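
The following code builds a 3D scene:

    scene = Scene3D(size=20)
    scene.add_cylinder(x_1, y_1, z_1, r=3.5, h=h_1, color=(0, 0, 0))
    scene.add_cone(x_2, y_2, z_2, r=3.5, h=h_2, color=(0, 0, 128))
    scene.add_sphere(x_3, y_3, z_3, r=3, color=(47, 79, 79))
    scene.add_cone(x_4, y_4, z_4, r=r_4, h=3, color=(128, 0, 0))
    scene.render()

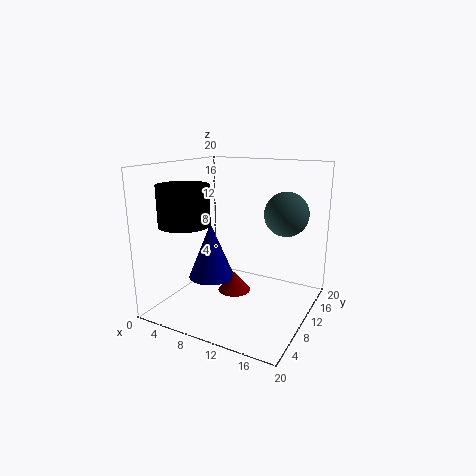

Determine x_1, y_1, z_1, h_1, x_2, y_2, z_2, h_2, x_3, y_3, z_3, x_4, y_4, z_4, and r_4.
x_1 = 4
y_1 = 6
z_1 = 12
h_1 = 5.5
x_2 = 4.5
y_2 = 11.5
z_2 = 2.5
h_2 = 8.5
x_3 = 16
y_3 = 12.5
z_3 = 13.5
x_4 = 8
y_4 = 12.5
z_4 = 0.5
r_4 = 2.5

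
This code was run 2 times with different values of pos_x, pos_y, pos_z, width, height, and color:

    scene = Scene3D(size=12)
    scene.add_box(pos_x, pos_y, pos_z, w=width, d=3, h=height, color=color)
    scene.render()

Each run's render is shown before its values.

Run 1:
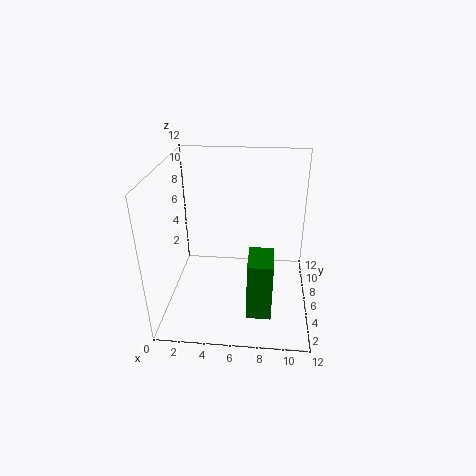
pos_x = 7, pos_y = 2.5, pos_z = 0.5, width = 2, height = 5, color = 'green'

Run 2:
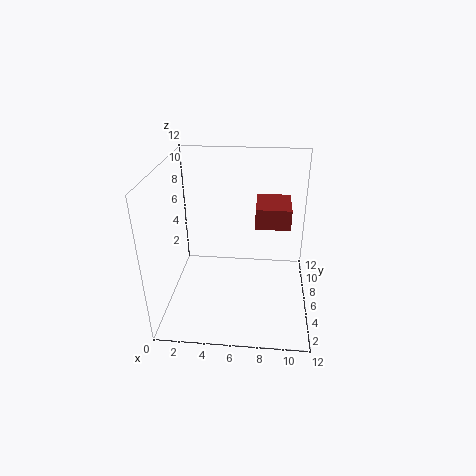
pos_x = 7.5, pos_y = 3, pos_z = 8.5, width = 2.5, height = 1.5, color = 'brown'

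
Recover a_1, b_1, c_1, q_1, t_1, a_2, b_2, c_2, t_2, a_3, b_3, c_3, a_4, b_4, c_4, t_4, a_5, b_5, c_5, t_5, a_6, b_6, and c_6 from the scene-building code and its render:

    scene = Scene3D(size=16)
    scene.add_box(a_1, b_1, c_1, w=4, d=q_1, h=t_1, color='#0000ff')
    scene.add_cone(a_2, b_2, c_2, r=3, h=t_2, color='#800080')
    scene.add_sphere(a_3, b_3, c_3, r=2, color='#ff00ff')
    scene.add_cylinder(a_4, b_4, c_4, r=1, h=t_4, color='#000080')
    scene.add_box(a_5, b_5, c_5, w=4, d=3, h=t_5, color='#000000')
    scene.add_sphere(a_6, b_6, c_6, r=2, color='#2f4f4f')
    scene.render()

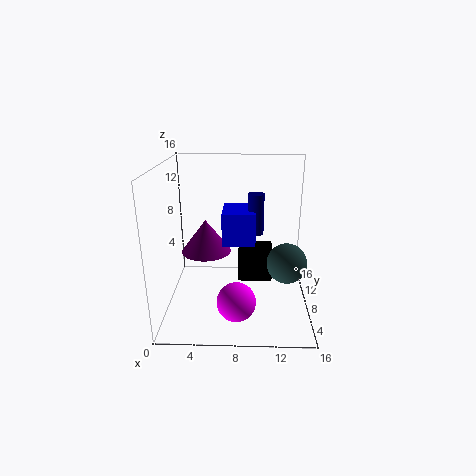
a_1 = 6
b_1 = 10
c_1 = 6
q_1 = 5
t_1 = 4
a_2 = 4
b_2 = 11
c_2 = 5
t_2 = 4
a_3 = 8
b_3 = 3
c_3 = 3
a_4 = 10
b_4 = 12
c_4 = 7
t_4 = 5
a_5 = 8
b_5 = 9
c_5 = 2
t_5 = 4
a_6 = 13
b_6 = 4
c_6 = 7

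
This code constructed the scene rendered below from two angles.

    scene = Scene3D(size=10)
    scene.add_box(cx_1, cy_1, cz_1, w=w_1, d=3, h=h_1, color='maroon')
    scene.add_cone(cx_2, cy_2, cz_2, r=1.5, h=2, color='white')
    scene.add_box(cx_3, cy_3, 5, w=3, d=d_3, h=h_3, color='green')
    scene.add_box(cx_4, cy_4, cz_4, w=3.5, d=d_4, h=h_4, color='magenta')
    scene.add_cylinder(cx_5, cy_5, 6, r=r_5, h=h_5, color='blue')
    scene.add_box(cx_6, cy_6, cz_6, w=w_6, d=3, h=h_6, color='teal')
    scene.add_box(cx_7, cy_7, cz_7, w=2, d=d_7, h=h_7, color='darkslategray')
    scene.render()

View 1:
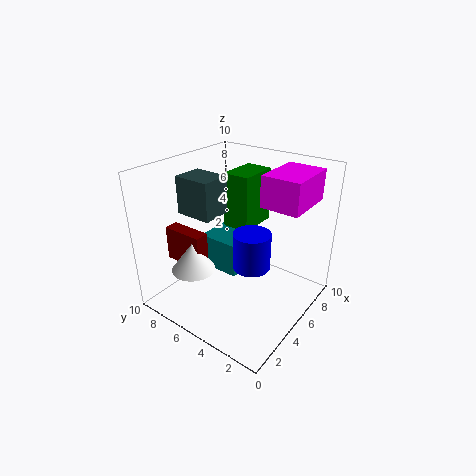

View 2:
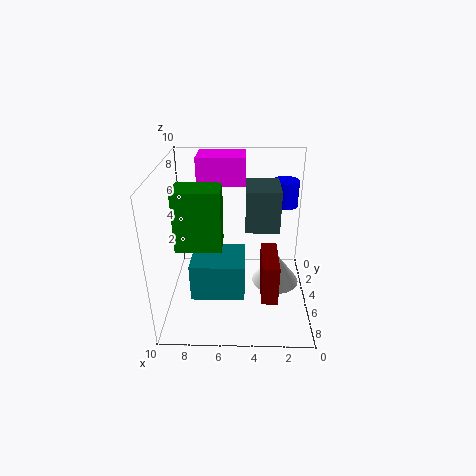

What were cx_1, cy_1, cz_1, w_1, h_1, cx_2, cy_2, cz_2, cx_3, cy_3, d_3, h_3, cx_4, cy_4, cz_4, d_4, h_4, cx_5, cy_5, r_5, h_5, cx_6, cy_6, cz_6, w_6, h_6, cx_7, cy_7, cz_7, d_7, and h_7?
cx_1 = 2.5
cy_1 = 6.5
cz_1 = 3
w_1 = 1
h_1 = 2.5
cx_2 = 2.5
cy_2 = 7
cz_2 = 3
cx_3 = 6
cy_3 = 5
d_3 = 2
h_3 = 4
cx_4 = 4.5
cy_4 = 0.5
cz_4 = 8
d_4 = 2.5
h_4 = 2
cx_5 = 1.5
cy_5 = 1.5
r_5 = 1
h_5 = 2
cx_6 = 4.5
cy_6 = 5
cz_6 = 2
w_6 = 3.5
h_6 = 2.5
cx_7 = 2.5
cy_7 = 5.5
cz_7 = 7
d_7 = 2.5
h_7 = 2.5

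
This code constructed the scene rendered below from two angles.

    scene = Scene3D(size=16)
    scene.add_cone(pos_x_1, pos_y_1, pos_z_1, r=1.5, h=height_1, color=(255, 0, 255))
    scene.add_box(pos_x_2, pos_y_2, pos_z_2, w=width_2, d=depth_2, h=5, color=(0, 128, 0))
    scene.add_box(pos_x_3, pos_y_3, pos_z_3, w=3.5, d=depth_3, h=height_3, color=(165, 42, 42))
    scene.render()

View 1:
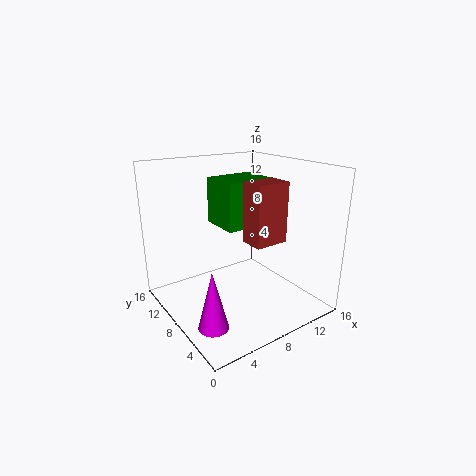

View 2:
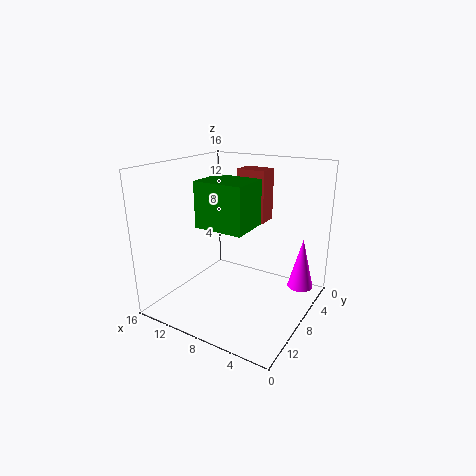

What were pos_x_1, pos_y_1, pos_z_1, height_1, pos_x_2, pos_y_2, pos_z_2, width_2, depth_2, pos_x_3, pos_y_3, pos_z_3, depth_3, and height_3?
pos_x_1 = 2, pos_y_1 = 3.5, pos_z_1 = 1.5, height_1 = 6, pos_x_2 = 6, pos_y_2 = 6.5, pos_z_2 = 9.5, width_2 = 5.5, depth_2 = 4.5, pos_x_3 = 6.5, pos_y_3 = 2.5, pos_z_3 = 9, depth_3 = 2.5, height_3 = 6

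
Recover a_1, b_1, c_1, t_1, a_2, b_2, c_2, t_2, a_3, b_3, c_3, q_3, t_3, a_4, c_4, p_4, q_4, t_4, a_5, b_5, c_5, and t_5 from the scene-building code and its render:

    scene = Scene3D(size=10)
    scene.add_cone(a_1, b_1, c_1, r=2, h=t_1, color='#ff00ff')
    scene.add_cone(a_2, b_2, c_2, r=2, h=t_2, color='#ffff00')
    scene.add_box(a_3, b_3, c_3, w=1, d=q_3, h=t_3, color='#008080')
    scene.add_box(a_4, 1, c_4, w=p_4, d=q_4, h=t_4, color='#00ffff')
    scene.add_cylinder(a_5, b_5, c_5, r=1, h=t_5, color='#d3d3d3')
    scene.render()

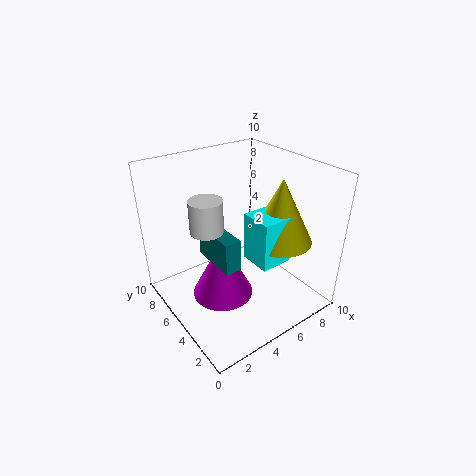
a_1 = 3
b_1 = 4
c_1 = 2
t_1 = 4
a_2 = 6
b_2 = 2
c_2 = 6
t_2 = 4
a_3 = 2
b_3 = 2
c_3 = 5
q_3 = 3
t_3 = 2
a_4 = 4
c_4 = 5
p_4 = 2
q_4 = 2
t_4 = 3
a_5 = 2
b_5 = 4
c_5 = 7
t_5 = 2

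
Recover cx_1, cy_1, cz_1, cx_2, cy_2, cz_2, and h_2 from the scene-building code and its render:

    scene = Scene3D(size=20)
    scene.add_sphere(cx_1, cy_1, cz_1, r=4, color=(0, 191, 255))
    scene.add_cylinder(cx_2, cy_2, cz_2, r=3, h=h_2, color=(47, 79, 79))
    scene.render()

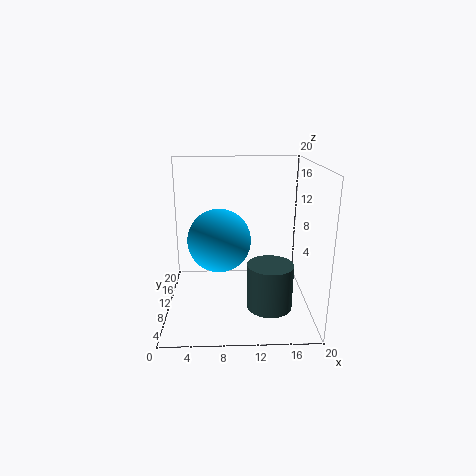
cx_1 = 7.5; cy_1 = 6.5; cz_1 = 11; cx_2 = 14; cy_2 = 5.5; cz_2 = 2; h_2 = 6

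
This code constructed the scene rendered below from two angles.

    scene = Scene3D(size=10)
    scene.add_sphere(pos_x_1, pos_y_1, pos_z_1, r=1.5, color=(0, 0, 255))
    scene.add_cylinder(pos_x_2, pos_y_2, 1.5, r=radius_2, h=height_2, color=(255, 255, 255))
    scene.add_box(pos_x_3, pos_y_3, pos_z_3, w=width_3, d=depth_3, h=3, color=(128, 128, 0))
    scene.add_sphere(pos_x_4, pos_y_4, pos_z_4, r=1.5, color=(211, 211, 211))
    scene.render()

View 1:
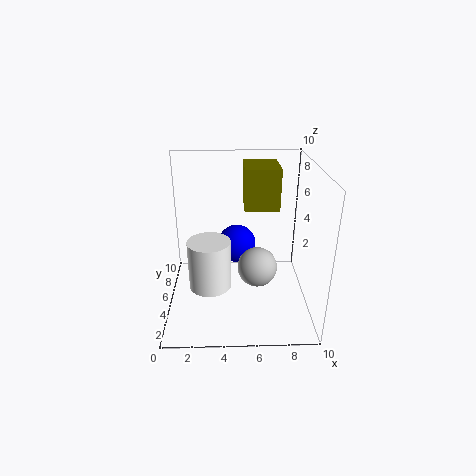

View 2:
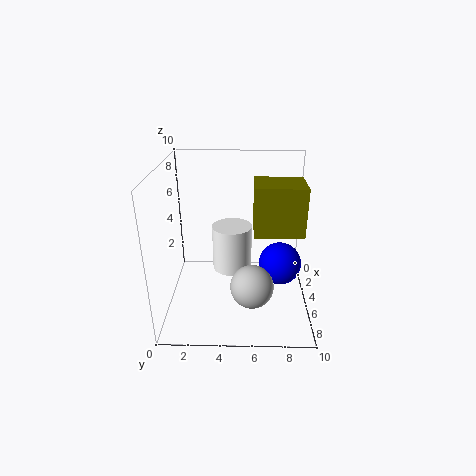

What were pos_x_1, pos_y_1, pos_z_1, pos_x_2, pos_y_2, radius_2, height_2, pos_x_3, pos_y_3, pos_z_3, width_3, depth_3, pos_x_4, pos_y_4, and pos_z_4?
pos_x_1 = 5, pos_y_1 = 8, pos_z_1 = 3, pos_x_2 = 3, pos_y_2 = 4.5, radius_2 = 1.5, height_2 = 3.5, pos_x_3 = 5.5, pos_y_3 = 6, pos_z_3 = 6.5, width_3 = 2.5, depth_3 = 3, pos_x_4 = 6.5, pos_y_4 = 6, pos_z_4 = 2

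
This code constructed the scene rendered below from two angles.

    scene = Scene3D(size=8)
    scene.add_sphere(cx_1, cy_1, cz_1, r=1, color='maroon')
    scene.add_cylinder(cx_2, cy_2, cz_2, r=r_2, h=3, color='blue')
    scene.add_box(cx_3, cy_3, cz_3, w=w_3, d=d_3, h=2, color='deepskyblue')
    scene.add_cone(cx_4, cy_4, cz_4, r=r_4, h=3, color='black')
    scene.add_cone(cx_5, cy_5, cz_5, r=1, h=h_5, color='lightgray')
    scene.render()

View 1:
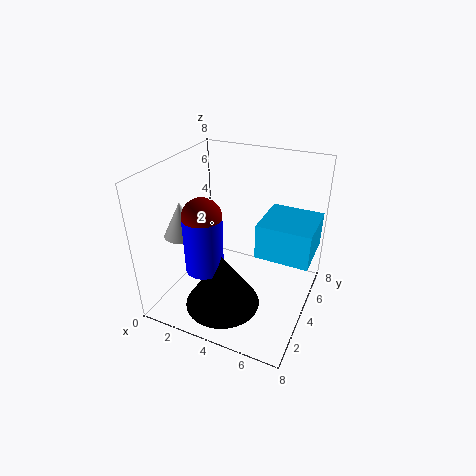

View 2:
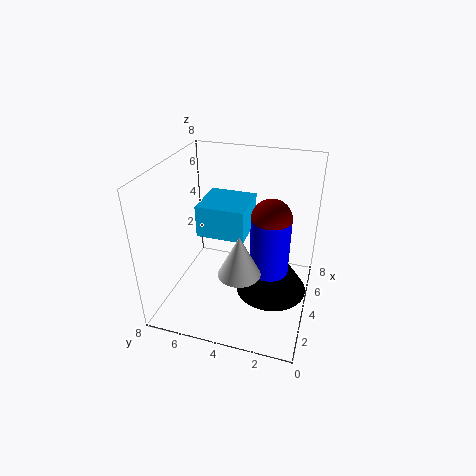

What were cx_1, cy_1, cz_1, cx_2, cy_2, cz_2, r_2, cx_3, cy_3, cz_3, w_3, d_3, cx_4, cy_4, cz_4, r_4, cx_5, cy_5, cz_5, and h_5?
cx_1 = 3, cy_1 = 2, cz_1 = 6, cx_2 = 3, cy_2 = 2, cz_2 = 3, r_2 = 1, cx_3 = 5, cy_3 = 4, cz_3 = 3, w_3 = 3, d_3 = 3, cx_4 = 4, cy_4 = 2, cz_4 = 1, r_4 = 2, cx_5 = 1, cy_5 = 3, cz_5 = 4, h_5 = 2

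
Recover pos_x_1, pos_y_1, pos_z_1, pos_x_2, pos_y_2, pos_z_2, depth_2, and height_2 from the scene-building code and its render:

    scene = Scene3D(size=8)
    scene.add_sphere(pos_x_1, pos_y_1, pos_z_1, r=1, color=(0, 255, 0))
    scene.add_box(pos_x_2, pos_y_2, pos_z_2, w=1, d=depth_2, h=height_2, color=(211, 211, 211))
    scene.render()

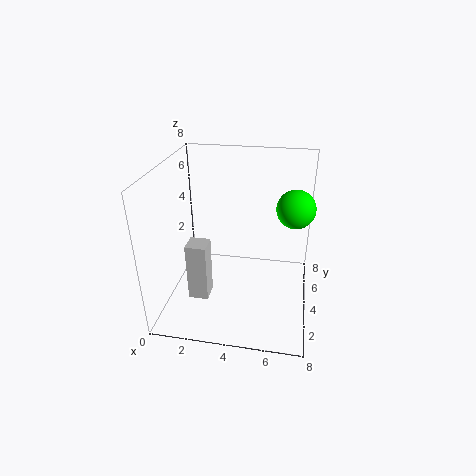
pos_x_1 = 7; pos_y_1 = 4; pos_z_1 = 6; pos_x_2 = 2; pos_y_2 = 1; pos_z_2 = 2; depth_2 = 1; height_2 = 3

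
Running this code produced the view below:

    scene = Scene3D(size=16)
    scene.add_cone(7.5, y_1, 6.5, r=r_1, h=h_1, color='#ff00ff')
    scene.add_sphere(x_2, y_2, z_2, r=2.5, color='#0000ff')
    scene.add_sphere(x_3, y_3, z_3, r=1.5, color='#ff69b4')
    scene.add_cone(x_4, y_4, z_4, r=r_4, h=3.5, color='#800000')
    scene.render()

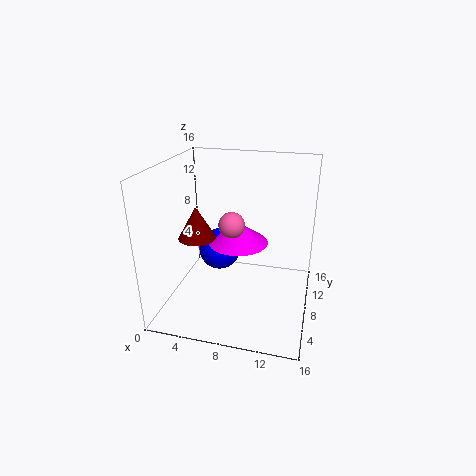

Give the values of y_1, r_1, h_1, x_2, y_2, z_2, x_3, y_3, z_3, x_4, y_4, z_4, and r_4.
y_1 = 10; r_1 = 3.5; h_1 = 2.5; x_2 = 5; y_2 = 10.5; z_2 = 5; x_3 = 7; y_3 = 9; z_3 = 9; x_4 = 4; y_4 = 6; z_4 = 8.5; r_4 = 2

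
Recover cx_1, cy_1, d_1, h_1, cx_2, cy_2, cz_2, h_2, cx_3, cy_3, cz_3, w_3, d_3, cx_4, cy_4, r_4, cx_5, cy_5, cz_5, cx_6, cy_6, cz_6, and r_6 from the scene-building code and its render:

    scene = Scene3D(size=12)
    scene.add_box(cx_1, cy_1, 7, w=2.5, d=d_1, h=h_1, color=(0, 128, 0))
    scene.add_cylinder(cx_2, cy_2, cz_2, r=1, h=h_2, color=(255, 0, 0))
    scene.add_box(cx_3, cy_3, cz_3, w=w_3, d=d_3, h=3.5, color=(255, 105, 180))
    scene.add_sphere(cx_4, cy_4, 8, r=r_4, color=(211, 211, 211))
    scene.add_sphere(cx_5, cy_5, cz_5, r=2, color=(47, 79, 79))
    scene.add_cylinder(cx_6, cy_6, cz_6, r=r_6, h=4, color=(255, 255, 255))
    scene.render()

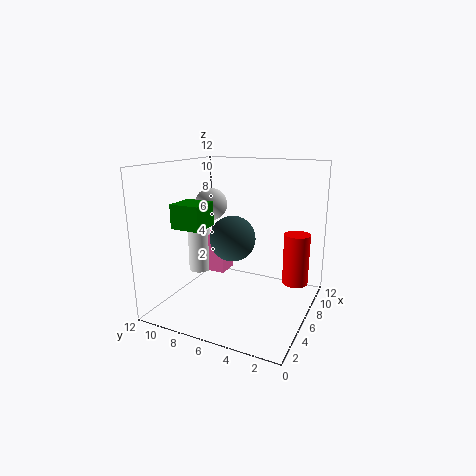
cx_1 = 3, cy_1 = 8, d_1 = 2.5, h_1 = 2, cx_2 = 6, cy_2 = 1, cz_2 = 3, h_2 = 4, cx_3 = 7, cy_3 = 8, cz_3 = 2, w_3 = 2, d_3 = 2, cx_4 = 8.5, cy_4 = 10, r_4 = 1.5, cx_5 = 7, cy_5 = 7, cz_5 = 5.5, cx_6 = 7, cy_6 = 10.5, cz_6 = 2, r_6 = 1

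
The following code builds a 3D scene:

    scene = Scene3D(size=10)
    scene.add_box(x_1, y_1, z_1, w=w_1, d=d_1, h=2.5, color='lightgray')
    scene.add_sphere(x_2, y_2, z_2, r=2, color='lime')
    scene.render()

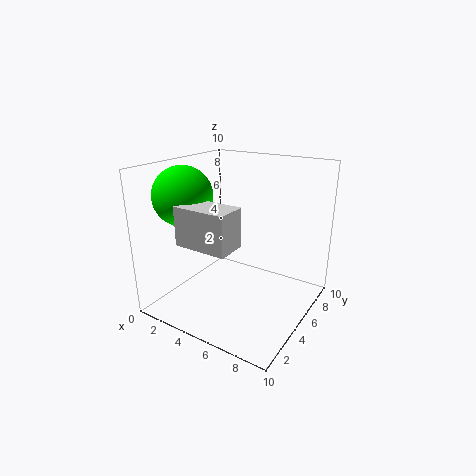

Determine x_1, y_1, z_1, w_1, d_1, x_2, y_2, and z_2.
x_1 = 3, y_1 = 1, z_1 = 5.5, w_1 = 3.5, d_1 = 2, x_2 = 2, y_2 = 3, z_2 = 8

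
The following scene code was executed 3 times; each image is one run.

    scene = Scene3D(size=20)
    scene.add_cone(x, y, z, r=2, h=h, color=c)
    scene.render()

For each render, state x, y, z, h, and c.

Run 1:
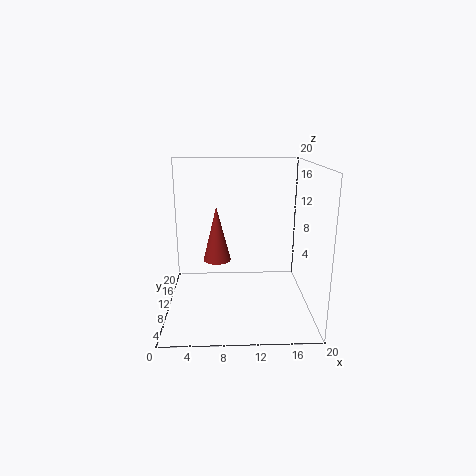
x = 7; y = 12; z = 6; h = 8; c = 'brown'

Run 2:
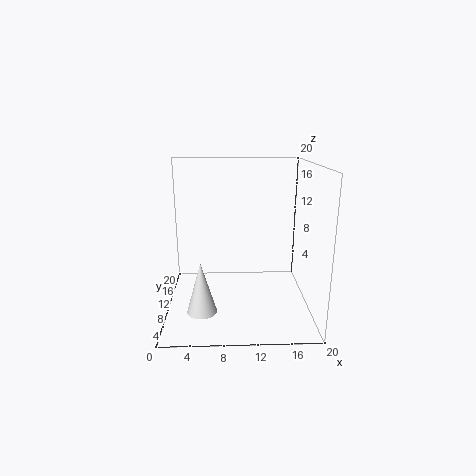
x = 5; y = 6; z = 1; h = 7; c = 'white'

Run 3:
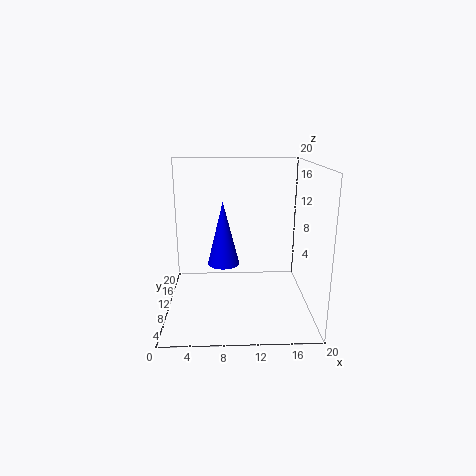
x = 8; y = 6; z = 8; h = 8; c = 'blue'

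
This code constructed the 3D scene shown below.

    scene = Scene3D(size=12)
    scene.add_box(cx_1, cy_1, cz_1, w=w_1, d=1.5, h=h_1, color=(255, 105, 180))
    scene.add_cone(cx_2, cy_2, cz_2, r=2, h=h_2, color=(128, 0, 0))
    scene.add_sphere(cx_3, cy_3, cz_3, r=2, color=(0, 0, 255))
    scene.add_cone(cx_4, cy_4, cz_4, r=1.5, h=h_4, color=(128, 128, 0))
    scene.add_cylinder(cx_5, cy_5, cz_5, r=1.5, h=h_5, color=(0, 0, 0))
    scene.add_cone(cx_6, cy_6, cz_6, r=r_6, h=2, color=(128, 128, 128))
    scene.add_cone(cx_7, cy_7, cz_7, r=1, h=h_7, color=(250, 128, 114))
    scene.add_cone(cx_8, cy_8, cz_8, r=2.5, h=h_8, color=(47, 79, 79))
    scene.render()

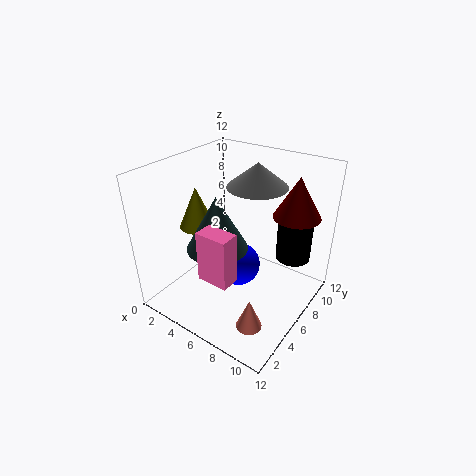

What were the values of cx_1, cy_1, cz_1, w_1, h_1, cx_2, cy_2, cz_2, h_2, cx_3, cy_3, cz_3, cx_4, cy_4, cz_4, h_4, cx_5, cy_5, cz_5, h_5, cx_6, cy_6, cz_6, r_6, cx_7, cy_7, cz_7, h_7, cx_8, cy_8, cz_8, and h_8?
cx_1 = 5.5
cy_1 = 1.5
cz_1 = 4.5
w_1 = 2.5
h_1 = 4
cx_2 = 9.5
cy_2 = 9.5
cz_2 = 7.5
h_2 = 3.5
cx_3 = 5
cy_3 = 7.5
cz_3 = 2
cx_4 = 2.5
cy_4 = 5
cz_4 = 6.5
h_4 = 3.5
cx_5 = 9.5
cy_5 = 9.5
cz_5 = 3.5
h_5 = 4.5
cx_6 = 6.5
cy_6 = 8
cz_6 = 10
r_6 = 2.5
cx_7 = 9.5
cy_7 = 2.5
cz_7 = 1
h_7 = 2.5
cx_8 = 5
cy_8 = 4.5
cz_8 = 5.5
h_8 = 4.5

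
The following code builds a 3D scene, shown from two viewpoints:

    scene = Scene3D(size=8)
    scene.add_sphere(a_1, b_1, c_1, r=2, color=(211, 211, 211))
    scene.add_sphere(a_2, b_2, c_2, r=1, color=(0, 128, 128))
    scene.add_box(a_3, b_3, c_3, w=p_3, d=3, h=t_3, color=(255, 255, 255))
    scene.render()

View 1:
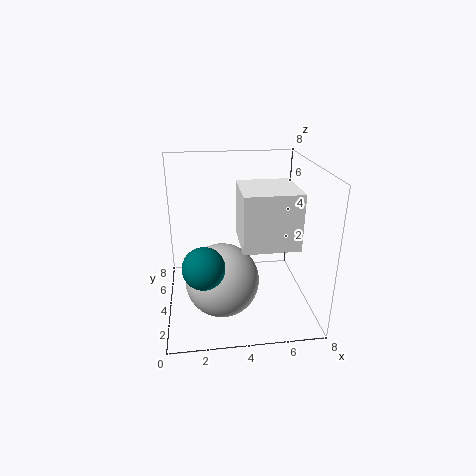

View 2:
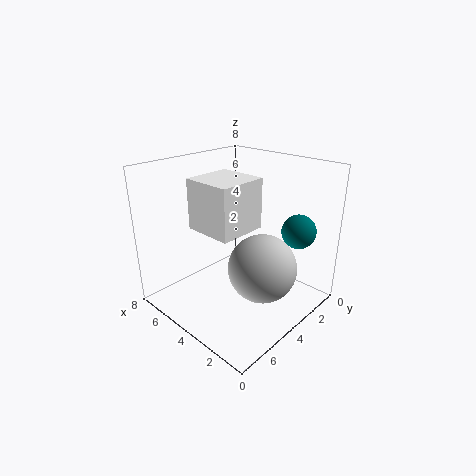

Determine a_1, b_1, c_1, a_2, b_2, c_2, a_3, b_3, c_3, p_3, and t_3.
a_1 = 3; b_1 = 3; c_1 = 2; a_2 = 2; b_2 = 1; c_2 = 4; a_3 = 4; b_3 = 2; c_3 = 4; p_3 = 3; t_3 = 3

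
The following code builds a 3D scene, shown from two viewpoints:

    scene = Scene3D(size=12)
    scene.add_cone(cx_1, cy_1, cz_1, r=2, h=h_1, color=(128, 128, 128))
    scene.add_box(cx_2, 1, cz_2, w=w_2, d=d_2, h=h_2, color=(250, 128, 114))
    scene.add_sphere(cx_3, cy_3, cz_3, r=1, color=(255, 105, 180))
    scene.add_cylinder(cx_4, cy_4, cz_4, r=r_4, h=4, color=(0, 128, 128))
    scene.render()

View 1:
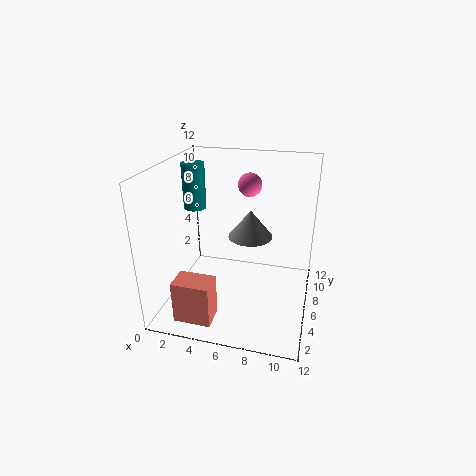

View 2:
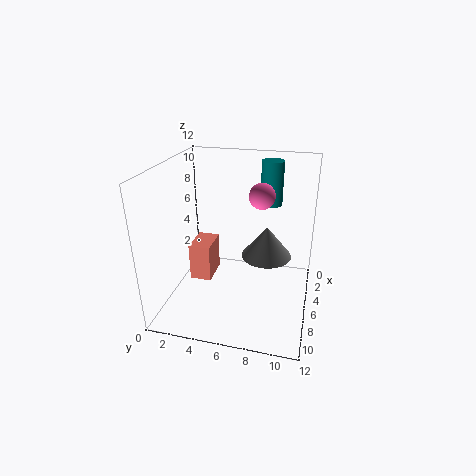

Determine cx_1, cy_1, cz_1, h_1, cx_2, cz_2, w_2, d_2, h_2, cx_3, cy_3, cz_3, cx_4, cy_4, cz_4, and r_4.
cx_1 = 6.5; cy_1 = 8.5; cz_1 = 5; h_1 = 2.5; cx_2 = 2; cz_2 = 0.5; w_2 = 3; d_2 = 2; h_2 = 3.5; cx_3 = 6.5; cy_3 = 8; cz_3 = 10; cx_4 = 1.5; cy_4 = 8; cz_4 = 7.5; r_4 = 1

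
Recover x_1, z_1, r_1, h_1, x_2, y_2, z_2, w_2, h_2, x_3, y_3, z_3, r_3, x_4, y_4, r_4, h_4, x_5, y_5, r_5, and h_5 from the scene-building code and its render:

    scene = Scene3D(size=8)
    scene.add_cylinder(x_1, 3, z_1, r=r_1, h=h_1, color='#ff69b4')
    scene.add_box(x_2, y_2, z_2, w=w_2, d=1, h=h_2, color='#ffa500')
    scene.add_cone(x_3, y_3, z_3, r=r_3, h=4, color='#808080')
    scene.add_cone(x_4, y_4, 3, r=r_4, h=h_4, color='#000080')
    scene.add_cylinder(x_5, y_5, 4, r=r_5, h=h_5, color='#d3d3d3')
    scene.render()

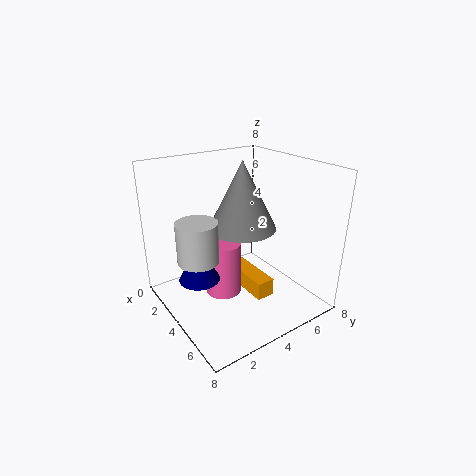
x_1 = 4; z_1 = 1; r_1 = 1; h_1 = 3; x_2 = 3; y_2 = 4; z_2 = 1; w_2 = 3; h_2 = 1; x_3 = 3; y_3 = 5; z_3 = 4; r_3 = 2; x_4 = 5; y_4 = 1; r_4 = 1; h_4 = 2; x_5 = 5; y_5 = 1; r_5 = 1; h_5 = 2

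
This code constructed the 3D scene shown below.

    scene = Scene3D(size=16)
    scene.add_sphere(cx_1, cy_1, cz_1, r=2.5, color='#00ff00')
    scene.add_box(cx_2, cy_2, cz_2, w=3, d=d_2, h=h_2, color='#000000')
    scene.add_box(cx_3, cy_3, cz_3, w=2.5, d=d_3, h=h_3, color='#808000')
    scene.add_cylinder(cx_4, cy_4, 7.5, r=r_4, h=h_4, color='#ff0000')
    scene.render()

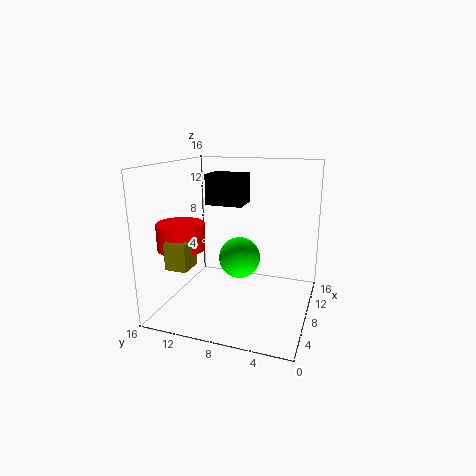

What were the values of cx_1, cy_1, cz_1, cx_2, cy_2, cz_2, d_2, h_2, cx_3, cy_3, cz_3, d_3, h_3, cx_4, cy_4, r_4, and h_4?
cx_1 = 10.75; cy_1 = 8.75; cz_1 = 4.5; cx_2 = 6.75; cy_2 = 7.25; cz_2 = 11.75; d_2 = 4; h_2 = 3.25; cx_3 = 1.25; cy_3 = 11; cz_3 = 6.25; d_3 = 2.25; h_3 = 2.75; cx_4 = 4.25; cy_4 = 13; r_4 = 2.5; h_4 = 2.75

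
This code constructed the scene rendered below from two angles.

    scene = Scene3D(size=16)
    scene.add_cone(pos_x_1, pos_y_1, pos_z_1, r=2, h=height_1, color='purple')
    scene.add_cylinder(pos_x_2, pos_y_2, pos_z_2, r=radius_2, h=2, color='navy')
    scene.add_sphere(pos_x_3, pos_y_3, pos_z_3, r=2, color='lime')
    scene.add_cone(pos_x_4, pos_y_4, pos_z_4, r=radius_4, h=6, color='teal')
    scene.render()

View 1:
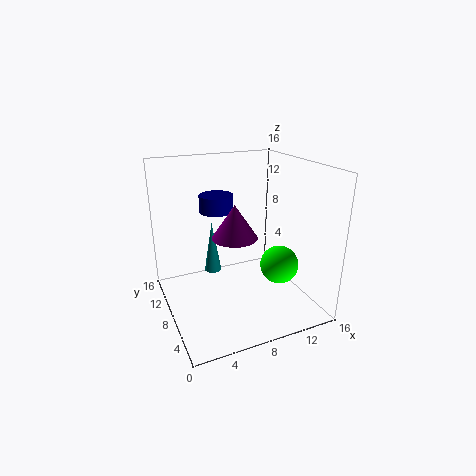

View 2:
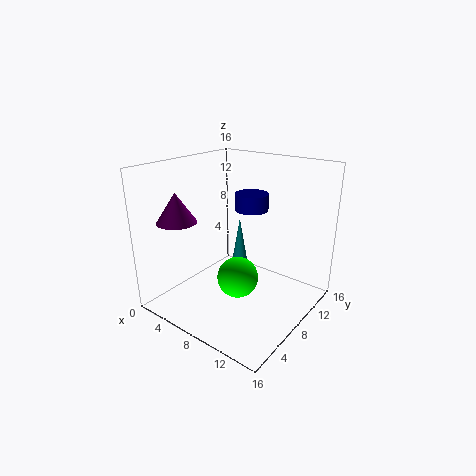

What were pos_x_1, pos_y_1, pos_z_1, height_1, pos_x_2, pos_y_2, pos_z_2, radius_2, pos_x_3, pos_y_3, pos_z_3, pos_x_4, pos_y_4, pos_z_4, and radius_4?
pos_x_1 = 5, pos_y_1 = 2, pos_z_1 = 11, height_1 = 3, pos_x_2 = 7, pos_y_2 = 12, pos_z_2 = 10, radius_2 = 2, pos_x_3 = 11, pos_y_3 = 4, pos_z_3 = 6, pos_x_4 = 6, pos_y_4 = 11, pos_z_4 = 3, radius_4 = 1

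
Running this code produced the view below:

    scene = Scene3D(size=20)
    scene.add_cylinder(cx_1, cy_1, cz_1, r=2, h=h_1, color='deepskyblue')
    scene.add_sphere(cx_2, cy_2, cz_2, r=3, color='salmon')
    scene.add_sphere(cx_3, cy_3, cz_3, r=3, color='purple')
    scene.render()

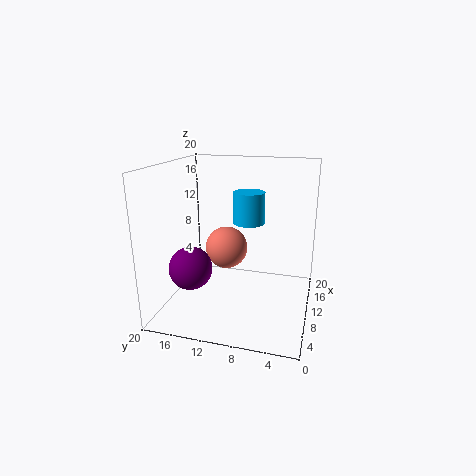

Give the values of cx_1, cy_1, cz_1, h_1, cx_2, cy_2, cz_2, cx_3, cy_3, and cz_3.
cx_1 = 8; cy_1 = 8; cz_1 = 13; h_1 = 4; cx_2 = 11; cy_2 = 12; cz_2 = 8; cx_3 = 7; cy_3 = 16; cz_3 = 6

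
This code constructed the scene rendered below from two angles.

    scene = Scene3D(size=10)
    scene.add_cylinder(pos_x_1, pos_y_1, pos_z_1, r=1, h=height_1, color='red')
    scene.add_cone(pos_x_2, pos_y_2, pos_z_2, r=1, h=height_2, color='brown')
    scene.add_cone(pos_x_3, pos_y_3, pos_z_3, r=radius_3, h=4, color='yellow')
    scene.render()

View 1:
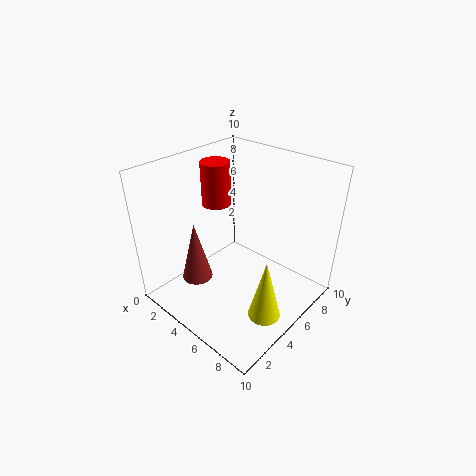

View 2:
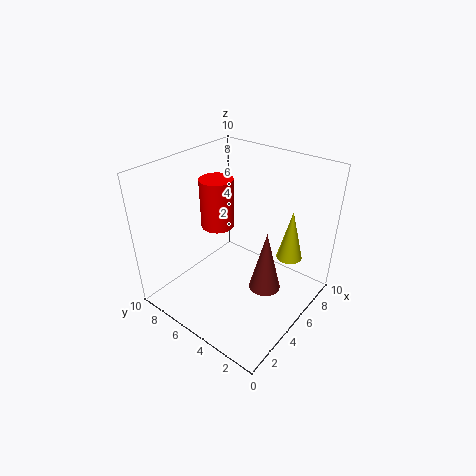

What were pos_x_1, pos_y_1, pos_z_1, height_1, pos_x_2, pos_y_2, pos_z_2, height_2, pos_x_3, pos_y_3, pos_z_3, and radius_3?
pos_x_1 = 3, pos_y_1 = 5, pos_z_1 = 7, height_1 = 3, pos_x_2 = 4, pos_y_2 = 2, pos_z_2 = 3, height_2 = 4, pos_x_3 = 9, pos_y_3 = 3, pos_z_3 = 2, radius_3 = 1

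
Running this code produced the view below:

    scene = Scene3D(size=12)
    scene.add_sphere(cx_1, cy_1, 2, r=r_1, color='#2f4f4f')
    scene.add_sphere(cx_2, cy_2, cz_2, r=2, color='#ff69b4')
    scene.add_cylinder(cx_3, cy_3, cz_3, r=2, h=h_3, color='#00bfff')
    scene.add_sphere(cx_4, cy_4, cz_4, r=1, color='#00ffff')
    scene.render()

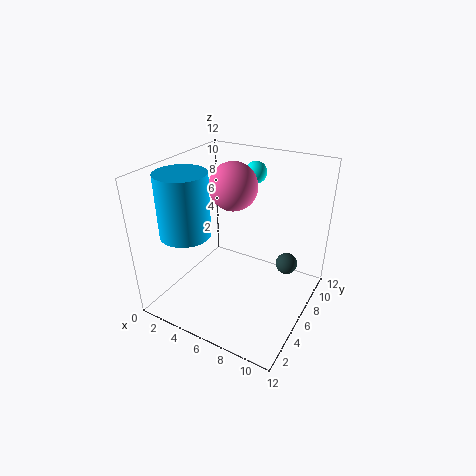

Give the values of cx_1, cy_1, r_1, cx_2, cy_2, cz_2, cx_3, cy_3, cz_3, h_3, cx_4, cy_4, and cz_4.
cx_1 = 9; cy_1 = 10; r_1 = 1; cx_2 = 5; cy_2 = 7; cz_2 = 10; cx_3 = 3; cy_3 = 3; cz_3 = 7; h_3 = 5; cx_4 = 5; cy_4 = 11; cz_4 = 10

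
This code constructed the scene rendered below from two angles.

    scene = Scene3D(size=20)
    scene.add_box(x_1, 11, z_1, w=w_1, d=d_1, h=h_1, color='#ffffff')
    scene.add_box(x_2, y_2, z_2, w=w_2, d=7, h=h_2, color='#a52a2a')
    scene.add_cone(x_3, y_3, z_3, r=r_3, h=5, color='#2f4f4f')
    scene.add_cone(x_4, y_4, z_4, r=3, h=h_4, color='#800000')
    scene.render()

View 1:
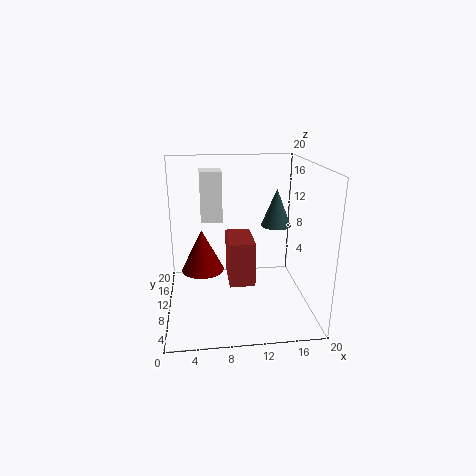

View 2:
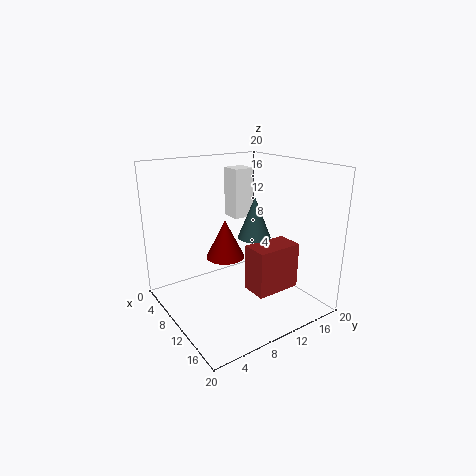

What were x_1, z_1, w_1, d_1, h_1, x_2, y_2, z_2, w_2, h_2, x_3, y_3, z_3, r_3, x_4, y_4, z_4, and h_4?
x_1 = 5, z_1 = 12, w_1 = 3, d_1 = 3, h_1 = 7, x_2 = 9, y_2 = 12, z_2 = 1, w_2 = 4, h_2 = 7, x_3 = 15, y_3 = 9, z_3 = 12, r_3 = 2, x_4 = 5, y_4 = 11, z_4 = 5, h_4 = 6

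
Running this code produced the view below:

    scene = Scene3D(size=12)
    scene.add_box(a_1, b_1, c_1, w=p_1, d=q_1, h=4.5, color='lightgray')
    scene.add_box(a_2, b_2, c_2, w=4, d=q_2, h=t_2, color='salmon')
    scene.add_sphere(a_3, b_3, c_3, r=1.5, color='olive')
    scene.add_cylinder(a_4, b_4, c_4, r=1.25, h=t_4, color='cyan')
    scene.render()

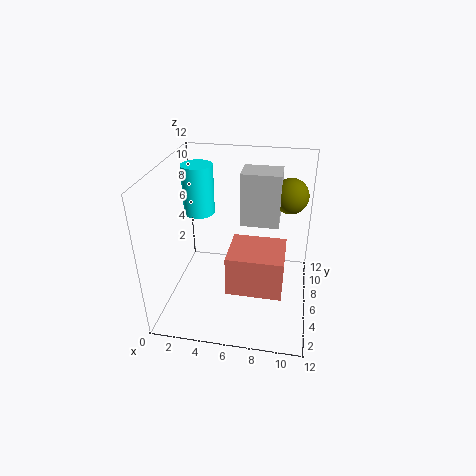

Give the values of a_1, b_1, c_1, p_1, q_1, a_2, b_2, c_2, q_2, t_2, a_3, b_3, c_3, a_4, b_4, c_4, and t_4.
a_1 = 6
b_1 = 6.75
c_1 = 6.75
p_1 = 3.25
q_1 = 2.5
a_2 = 6
b_2 = 1
c_2 = 4.25
q_2 = 3.5
t_2 = 3
a_3 = 10
b_3 = 8.5
c_3 = 9
a_4 = 2.75
b_4 = 6.25
c_4 = 8
t_4 = 4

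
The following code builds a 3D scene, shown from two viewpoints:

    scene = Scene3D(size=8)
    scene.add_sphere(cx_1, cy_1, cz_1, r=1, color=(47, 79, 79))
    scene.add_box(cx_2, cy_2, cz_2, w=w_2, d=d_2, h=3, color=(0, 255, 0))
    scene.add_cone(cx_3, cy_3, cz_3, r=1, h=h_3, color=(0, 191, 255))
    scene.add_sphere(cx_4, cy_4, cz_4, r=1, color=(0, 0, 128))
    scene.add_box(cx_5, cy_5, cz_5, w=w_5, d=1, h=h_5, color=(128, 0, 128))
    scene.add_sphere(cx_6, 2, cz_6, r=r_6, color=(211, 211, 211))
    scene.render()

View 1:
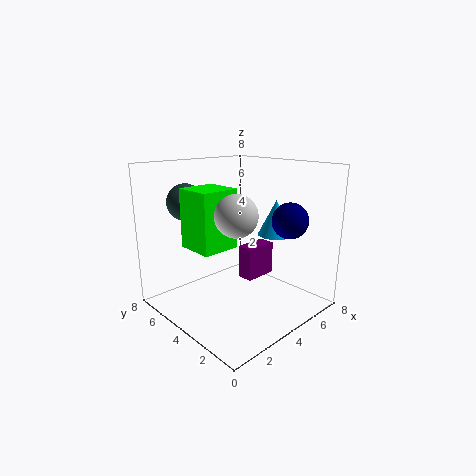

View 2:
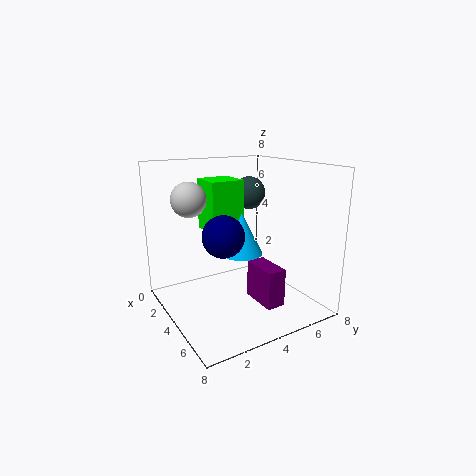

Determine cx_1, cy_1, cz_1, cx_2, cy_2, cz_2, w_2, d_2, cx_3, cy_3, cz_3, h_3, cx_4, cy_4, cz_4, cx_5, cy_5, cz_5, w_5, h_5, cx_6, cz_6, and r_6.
cx_1 = 2, cy_1 = 6, cz_1 = 6, cx_2 = 1, cy_2 = 3, cz_2 = 4, w_2 = 2, d_2 = 2, cx_3 = 6, cy_3 = 3, cz_3 = 4, h_3 = 2, cx_4 = 6, cy_4 = 2, cz_4 = 5, cx_5 = 5, cy_5 = 4, cz_5 = 1, w_5 = 2, h_5 = 2, cx_6 = 2, cz_6 = 6, r_6 = 1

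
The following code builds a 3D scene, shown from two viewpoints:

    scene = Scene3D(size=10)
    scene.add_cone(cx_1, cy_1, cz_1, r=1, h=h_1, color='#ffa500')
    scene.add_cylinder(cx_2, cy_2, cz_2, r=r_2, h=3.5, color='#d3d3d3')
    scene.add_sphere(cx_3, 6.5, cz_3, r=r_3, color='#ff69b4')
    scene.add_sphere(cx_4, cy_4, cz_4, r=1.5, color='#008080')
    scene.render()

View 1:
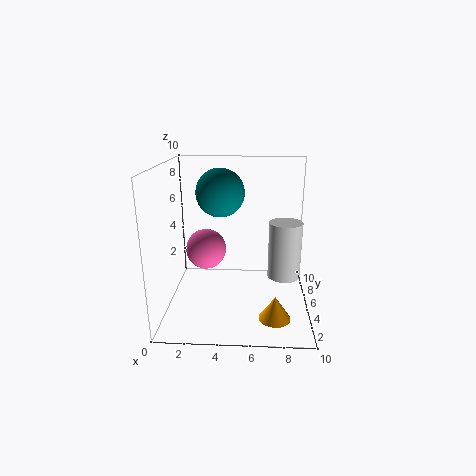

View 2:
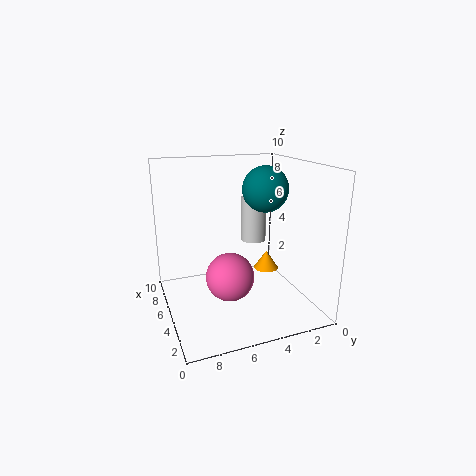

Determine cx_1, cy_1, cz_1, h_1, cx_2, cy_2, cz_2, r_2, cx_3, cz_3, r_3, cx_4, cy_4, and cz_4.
cx_1 = 7.5; cy_1 = 1.5; cz_1 = 1; h_1 = 1.5; cx_2 = 8; cy_2 = 2.5; cz_2 = 3.5; r_2 = 1; cx_3 = 2.5; cz_3 = 3.5; r_3 = 1.5; cx_4 = 4; cy_4 = 3.5; cz_4 = 8.5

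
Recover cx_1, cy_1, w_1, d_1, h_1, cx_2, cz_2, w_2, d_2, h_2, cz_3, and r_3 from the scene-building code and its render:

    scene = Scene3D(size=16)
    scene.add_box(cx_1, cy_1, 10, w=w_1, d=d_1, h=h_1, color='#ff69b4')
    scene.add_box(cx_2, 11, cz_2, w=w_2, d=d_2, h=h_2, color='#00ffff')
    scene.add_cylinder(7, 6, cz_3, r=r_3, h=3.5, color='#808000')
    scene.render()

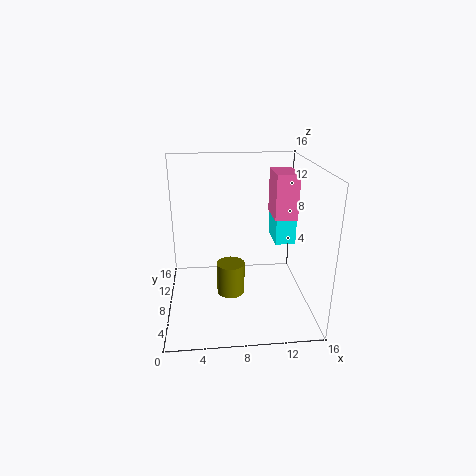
cx_1 = 12; cy_1 = 7.5; w_1 = 2.5; d_1 = 4; h_1 = 5; cx_2 = 13; cz_2 = 5.5; w_2 = 2.5; d_2 = 4.5; h_2 = 5.5; cz_3 = 2.5; r_3 = 1.5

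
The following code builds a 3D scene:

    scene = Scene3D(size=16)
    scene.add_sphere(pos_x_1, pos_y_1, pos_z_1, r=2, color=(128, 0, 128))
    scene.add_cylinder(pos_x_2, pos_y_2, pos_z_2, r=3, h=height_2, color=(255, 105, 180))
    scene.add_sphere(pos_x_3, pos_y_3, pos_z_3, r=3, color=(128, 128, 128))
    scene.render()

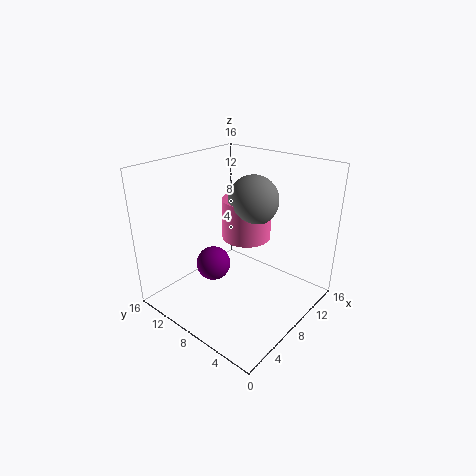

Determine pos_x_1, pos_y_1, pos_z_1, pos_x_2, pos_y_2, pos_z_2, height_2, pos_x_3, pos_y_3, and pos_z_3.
pos_x_1 = 7, pos_y_1 = 11, pos_z_1 = 4, pos_x_2 = 12, pos_y_2 = 10, pos_z_2 = 6, height_2 = 5, pos_x_3 = 12, pos_y_3 = 9, pos_z_3 = 11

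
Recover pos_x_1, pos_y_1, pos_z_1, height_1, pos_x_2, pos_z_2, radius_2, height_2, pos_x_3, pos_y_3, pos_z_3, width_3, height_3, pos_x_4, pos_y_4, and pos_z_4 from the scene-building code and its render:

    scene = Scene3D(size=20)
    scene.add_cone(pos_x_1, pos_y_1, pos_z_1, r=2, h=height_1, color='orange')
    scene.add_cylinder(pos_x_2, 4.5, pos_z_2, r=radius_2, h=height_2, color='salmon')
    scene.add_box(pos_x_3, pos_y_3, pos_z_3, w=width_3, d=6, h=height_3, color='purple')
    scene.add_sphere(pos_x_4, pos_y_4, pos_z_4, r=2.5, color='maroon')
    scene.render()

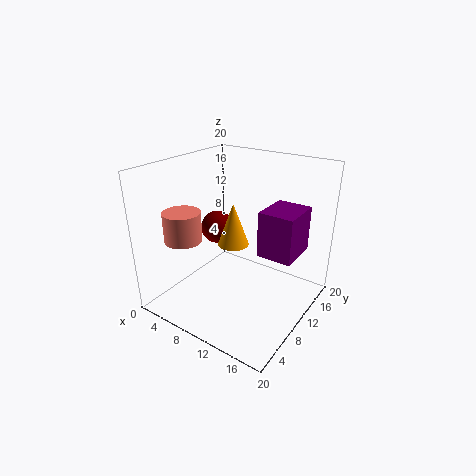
pos_x_1 = 11
pos_y_1 = 7.5
pos_z_1 = 10.5
height_1 = 5.5
pos_x_2 = 5
pos_z_2 = 10.5
radius_2 = 2.5
height_2 = 4
pos_x_3 = 12.5
pos_y_3 = 11
pos_z_3 = 7.5
width_3 = 5
height_3 = 6.5
pos_x_4 = 4
pos_y_4 = 13
pos_z_4 = 9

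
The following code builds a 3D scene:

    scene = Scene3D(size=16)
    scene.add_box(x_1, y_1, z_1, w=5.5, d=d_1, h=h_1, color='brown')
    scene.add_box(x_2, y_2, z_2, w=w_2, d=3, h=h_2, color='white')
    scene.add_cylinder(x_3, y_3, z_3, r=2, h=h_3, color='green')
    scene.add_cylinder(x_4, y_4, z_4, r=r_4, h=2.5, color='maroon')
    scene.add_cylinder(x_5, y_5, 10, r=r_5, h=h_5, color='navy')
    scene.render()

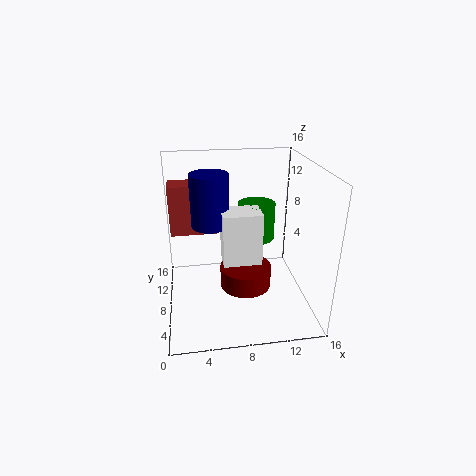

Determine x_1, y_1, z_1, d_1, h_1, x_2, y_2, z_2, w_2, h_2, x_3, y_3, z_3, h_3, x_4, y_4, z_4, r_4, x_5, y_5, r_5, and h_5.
x_1 = 0.5
y_1 = 11.5
z_1 = 7
d_1 = 3
h_1 = 6
x_2 = 6
y_2 = 4.5
z_2 = 6.5
w_2 = 4
h_2 = 5.5
x_3 = 10
y_3 = 8
z_3 = 8
h_3 = 4
x_4 = 9
y_4 = 8.5
z_4 = 1.5
r_4 = 3
x_5 = 5
y_5 = 7.5
r_5 = 2
h_5 = 5.5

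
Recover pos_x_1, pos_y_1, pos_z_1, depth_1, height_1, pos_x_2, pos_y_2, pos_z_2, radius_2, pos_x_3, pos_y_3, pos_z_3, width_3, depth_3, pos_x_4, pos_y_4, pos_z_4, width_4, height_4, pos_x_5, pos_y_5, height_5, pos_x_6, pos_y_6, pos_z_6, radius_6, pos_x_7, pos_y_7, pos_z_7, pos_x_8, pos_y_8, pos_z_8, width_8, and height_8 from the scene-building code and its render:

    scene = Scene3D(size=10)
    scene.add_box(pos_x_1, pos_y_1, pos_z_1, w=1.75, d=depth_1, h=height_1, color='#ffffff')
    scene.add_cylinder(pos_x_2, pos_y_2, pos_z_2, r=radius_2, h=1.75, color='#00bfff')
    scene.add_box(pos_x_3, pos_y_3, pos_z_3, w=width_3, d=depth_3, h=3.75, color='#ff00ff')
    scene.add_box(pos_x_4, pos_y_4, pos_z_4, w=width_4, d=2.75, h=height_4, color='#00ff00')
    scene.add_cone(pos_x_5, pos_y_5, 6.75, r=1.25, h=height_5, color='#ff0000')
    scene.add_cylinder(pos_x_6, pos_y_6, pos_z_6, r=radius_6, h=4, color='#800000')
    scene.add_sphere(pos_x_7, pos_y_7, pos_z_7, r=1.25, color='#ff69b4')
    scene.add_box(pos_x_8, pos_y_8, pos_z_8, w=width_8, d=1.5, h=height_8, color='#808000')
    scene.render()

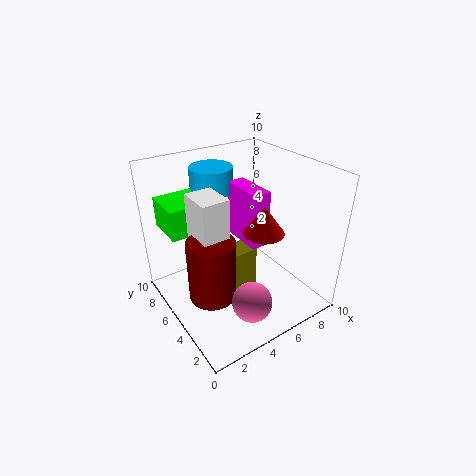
pos_x_1 = 1.5, pos_y_1 = 3.25, pos_z_1 = 5.25, depth_1 = 2.25, height_1 = 3.75, pos_x_2 = 4.5, pos_y_2 = 7.5, pos_z_2 = 7.75, radius_2 = 1.5, pos_x_3 = 5, pos_y_3 = 3.25, pos_z_3 = 5, width_3 = 1.25, depth_3 = 3, pos_x_4 = 0.5, pos_y_4 = 5.5, pos_z_4 = 6, width_4 = 3, height_4 = 2, pos_x_5 = 5, pos_y_5 = 2.25, height_5 = 1.75, pos_x_6 = 2, pos_y_6 = 3.5, pos_z_6 = 2.5, radius_6 = 1.5, pos_x_7 = 3.5, pos_y_7 = 1.25, pos_z_7 = 2.75, pos_x_8 = 3.25, pos_y_8 = 3.5, pos_z_8 = 1, width_8 = 2.25, height_8 = 3.75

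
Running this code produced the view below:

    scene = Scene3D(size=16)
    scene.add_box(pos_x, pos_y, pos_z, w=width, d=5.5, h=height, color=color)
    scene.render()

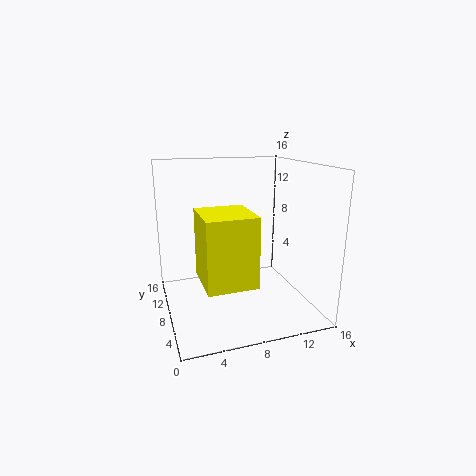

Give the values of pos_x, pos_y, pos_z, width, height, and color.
pos_x = 3, pos_y = 1.5, pos_z = 5, width = 5, height = 7, color = 'yellow'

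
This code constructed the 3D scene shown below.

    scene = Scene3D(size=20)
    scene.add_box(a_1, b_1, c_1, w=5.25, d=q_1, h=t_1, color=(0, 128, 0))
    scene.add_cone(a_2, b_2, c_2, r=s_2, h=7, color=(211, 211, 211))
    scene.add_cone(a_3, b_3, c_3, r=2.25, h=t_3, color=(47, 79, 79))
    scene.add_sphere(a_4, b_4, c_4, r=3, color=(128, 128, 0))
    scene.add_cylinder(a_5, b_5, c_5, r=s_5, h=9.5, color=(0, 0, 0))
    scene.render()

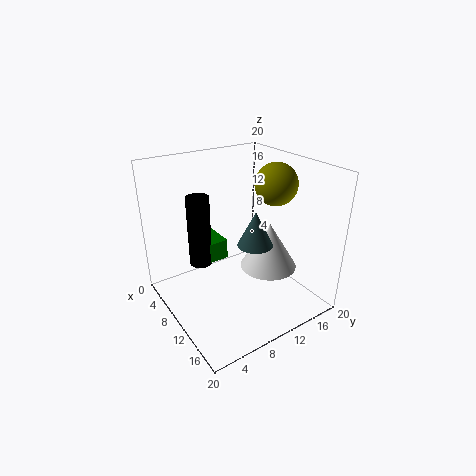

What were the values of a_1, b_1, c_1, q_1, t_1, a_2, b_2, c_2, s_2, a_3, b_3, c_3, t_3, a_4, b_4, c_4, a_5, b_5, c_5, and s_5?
a_1 = 4.75; b_1 = 5; c_1 = 7.5; q_1 = 3.25; t_1 = 2.75; a_2 = 10.25; b_2 = 15.5; c_2 = 3.75; s_2 = 4.25; a_3 = 14.25; b_3 = 9.75; c_3 = 11; t_3 = 4.5; a_4 = 10.5; b_4 = 16; c_4 = 16.75; a_5 = 8.75; b_5 = 4.75; c_5 = 7.25; s_5 = 1.5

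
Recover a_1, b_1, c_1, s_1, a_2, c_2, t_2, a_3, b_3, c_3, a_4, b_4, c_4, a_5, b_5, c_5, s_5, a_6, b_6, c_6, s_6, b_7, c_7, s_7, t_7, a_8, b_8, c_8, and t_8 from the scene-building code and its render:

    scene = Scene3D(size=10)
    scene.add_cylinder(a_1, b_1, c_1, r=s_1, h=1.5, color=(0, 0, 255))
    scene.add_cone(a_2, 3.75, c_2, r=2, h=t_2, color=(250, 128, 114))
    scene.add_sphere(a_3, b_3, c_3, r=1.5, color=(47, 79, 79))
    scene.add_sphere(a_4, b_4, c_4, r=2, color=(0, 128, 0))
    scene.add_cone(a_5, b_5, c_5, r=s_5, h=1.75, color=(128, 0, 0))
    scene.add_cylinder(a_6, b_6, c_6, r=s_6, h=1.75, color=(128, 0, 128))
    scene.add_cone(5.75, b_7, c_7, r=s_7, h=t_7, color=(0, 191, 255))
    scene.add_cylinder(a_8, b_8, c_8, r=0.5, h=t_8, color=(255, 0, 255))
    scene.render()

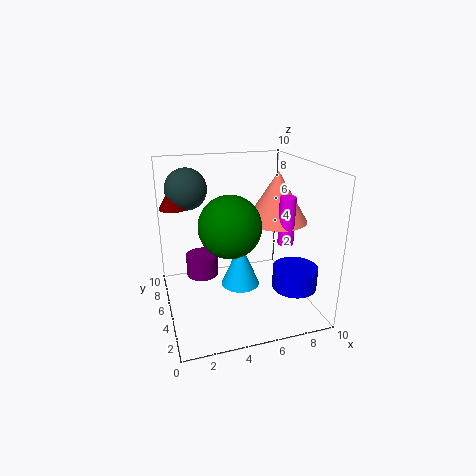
a_1 = 8.25
b_1 = 2.5
c_1 = 2
s_1 = 1.5
a_2 = 7.25
c_2 = 6.5
t_2 = 3.25
a_3 = 2
b_3 = 7.75
c_3 = 8
a_4 = 4
b_4 = 3.5
c_4 = 6.5
a_5 = 1
b_5 = 7.5
c_5 = 6.75
s_5 = 1
a_6 = 3
b_6 = 8.25
c_6 = 0.75
s_6 = 1.25
b_7 = 6.75
c_7 = 0.25
s_7 = 1.5
t_7 = 3.5
a_8 = 7.25
b_8 = 2.25
c_8 = 5.5
t_8 = 3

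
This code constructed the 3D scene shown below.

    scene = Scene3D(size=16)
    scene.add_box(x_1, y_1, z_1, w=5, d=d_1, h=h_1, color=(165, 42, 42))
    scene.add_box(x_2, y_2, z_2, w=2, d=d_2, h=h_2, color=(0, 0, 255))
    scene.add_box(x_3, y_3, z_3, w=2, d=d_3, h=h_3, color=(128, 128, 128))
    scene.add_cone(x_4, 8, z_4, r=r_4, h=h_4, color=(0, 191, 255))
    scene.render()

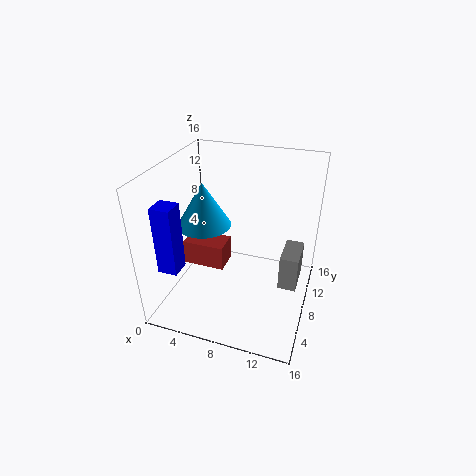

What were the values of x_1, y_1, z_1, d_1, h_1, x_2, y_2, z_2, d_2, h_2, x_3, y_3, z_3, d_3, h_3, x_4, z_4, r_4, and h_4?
x_1 = 1
y_1 = 8
z_1 = 3
d_1 = 3
h_1 = 3
x_2 = 2
y_2 = 1
z_2 = 7
d_2 = 2
h_2 = 7
x_3 = 13
y_3 = 7
z_3 = 3
d_3 = 4
h_3 = 4
x_4 = 4
z_4 = 9
r_4 = 3
h_4 = 5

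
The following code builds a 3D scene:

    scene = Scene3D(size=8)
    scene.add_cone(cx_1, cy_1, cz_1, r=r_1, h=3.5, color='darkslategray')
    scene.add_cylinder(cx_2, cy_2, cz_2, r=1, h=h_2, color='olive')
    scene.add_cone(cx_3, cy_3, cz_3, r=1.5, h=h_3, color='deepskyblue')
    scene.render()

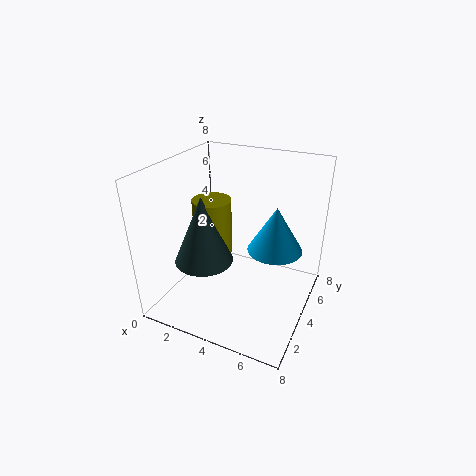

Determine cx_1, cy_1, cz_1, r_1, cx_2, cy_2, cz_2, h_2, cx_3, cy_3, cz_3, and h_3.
cx_1 = 3, cy_1 = 2, cz_1 = 3.5, r_1 = 1.5, cx_2 = 3, cy_2 = 3, cz_2 = 3.5, h_2 = 3, cx_3 = 6, cy_3 = 4.5, cz_3 = 3.5, h_3 = 2.5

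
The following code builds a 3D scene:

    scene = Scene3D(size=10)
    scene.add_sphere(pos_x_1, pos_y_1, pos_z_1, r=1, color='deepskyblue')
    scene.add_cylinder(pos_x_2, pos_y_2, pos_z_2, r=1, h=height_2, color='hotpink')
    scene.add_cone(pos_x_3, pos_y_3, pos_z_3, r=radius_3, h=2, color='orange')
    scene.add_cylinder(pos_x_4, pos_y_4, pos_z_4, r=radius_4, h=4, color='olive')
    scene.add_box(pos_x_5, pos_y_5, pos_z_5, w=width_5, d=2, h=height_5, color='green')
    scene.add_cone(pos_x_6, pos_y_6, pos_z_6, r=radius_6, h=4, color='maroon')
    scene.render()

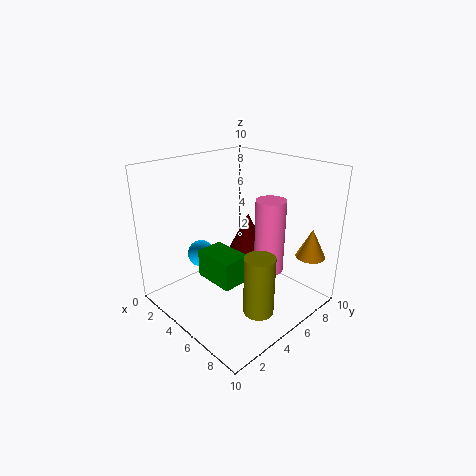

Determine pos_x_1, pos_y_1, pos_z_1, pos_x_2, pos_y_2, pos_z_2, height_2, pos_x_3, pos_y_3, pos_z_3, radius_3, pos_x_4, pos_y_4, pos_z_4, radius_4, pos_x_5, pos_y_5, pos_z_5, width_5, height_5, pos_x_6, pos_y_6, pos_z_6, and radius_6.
pos_x_1 = 2
pos_y_1 = 4
pos_z_1 = 3
pos_x_2 = 7
pos_y_2 = 6
pos_z_2 = 3
height_2 = 5
pos_x_3 = 9
pos_y_3 = 8
pos_z_3 = 4
radius_3 = 1
pos_x_4 = 8
pos_y_4 = 4
pos_z_4 = 1
radius_4 = 1
pos_x_5 = 3
pos_y_5 = 3
pos_z_5 = 2
width_5 = 3
height_5 = 2
pos_x_6 = 4
pos_y_6 = 7
pos_z_6 = 2
radius_6 = 2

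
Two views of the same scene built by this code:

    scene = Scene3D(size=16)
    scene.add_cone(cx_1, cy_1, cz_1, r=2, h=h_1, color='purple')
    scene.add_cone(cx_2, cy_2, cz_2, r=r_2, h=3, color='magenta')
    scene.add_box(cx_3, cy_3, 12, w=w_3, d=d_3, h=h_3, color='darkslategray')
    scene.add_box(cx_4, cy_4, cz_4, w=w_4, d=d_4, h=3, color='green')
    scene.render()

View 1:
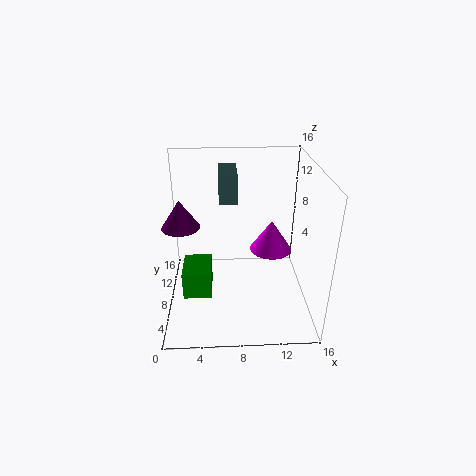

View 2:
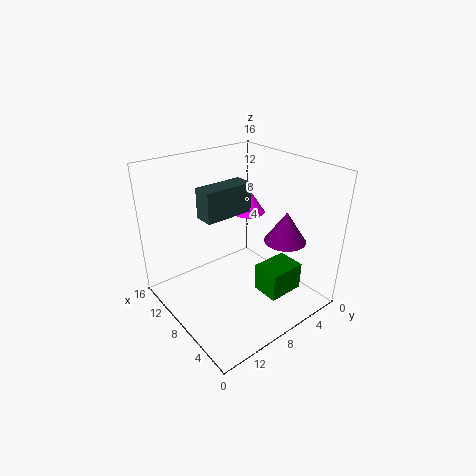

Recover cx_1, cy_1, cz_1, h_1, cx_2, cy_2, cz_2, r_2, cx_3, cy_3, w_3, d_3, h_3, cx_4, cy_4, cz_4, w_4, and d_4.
cx_1 = 2
cy_1 = 7
cz_1 = 10
h_1 = 3
cx_2 = 11
cy_2 = 4
cz_2 = 9
r_2 = 2
cx_3 = 6
cy_3 = 8
w_3 = 2
d_3 = 5
h_3 = 3
cx_4 = 2
cy_4 = 4
cz_4 = 3
w_4 = 3
d_4 = 4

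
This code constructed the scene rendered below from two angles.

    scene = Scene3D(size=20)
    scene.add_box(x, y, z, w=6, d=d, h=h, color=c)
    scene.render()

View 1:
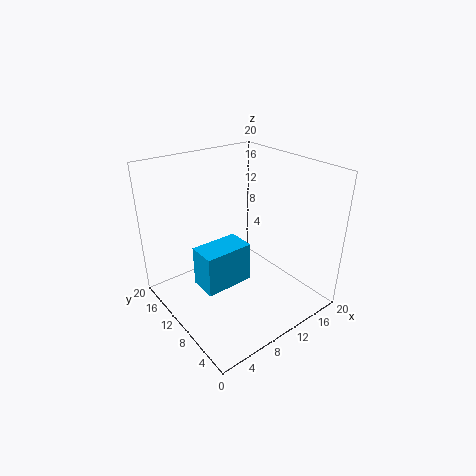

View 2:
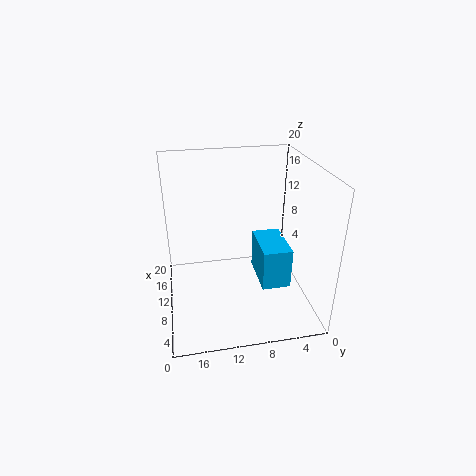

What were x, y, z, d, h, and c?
x = 2; y = 5; z = 7; d = 3.5; h = 5; c = 'deepskyblue'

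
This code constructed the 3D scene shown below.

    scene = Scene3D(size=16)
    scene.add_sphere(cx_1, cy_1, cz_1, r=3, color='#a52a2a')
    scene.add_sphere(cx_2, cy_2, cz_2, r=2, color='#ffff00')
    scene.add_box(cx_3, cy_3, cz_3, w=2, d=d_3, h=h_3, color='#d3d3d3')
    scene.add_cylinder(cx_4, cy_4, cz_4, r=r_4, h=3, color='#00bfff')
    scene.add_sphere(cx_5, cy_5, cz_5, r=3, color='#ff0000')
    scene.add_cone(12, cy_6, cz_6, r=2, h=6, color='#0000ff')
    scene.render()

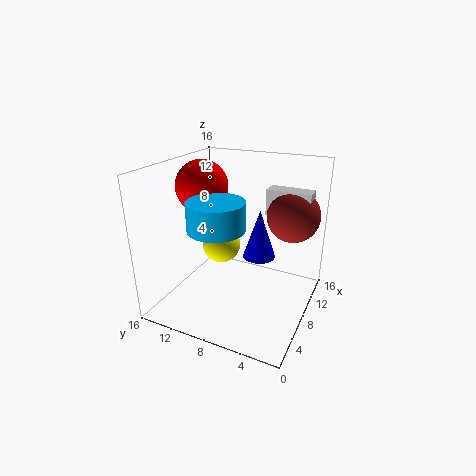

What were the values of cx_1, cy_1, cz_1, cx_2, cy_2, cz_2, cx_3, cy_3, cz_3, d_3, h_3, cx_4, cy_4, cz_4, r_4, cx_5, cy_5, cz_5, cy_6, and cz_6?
cx_1 = 12; cy_1 = 3; cz_1 = 10; cx_2 = 6; cy_2 = 9; cz_2 = 8; cx_3 = 11; cy_3 = 1; cz_3 = 10; d_3 = 5; h_3 = 3; cx_4 = 5; cy_4 = 9; cz_4 = 10; r_4 = 3; cx_5 = 9; cy_5 = 13; cz_5 = 13; cy_6 = 7; cz_6 = 4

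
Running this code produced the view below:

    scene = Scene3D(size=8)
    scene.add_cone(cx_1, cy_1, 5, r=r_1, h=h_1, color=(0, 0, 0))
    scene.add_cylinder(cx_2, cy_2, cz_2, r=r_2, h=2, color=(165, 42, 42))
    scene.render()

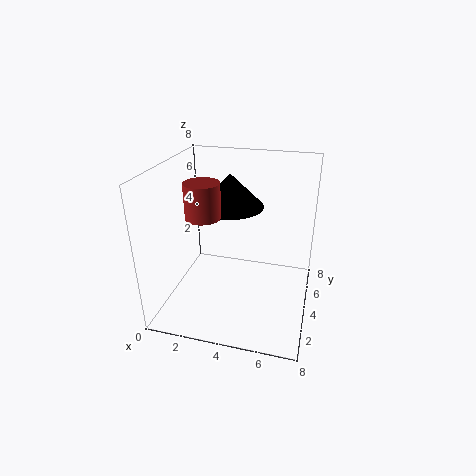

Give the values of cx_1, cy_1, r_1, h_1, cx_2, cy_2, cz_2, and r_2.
cx_1 = 3, cy_1 = 6, r_1 = 2, h_1 = 2, cx_2 = 2, cy_2 = 4, cz_2 = 5, r_2 = 1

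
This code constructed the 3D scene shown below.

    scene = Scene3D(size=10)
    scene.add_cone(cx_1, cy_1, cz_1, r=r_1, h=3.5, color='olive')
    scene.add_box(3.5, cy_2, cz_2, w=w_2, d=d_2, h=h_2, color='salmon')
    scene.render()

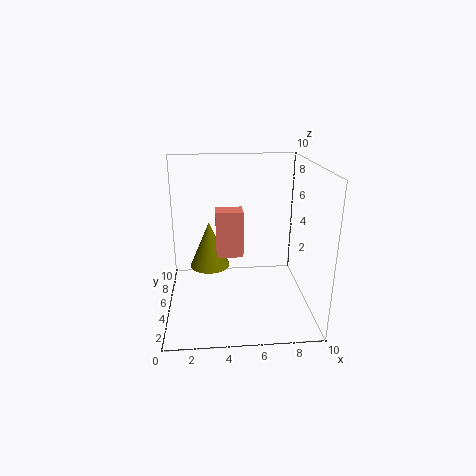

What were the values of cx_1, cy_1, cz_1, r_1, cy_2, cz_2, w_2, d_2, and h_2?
cx_1 = 3, cy_1 = 7, cz_1 = 2, r_1 = 1.5, cy_2 = 6, cz_2 = 3, w_2 = 2, d_2 = 1.5, h_2 = 3.5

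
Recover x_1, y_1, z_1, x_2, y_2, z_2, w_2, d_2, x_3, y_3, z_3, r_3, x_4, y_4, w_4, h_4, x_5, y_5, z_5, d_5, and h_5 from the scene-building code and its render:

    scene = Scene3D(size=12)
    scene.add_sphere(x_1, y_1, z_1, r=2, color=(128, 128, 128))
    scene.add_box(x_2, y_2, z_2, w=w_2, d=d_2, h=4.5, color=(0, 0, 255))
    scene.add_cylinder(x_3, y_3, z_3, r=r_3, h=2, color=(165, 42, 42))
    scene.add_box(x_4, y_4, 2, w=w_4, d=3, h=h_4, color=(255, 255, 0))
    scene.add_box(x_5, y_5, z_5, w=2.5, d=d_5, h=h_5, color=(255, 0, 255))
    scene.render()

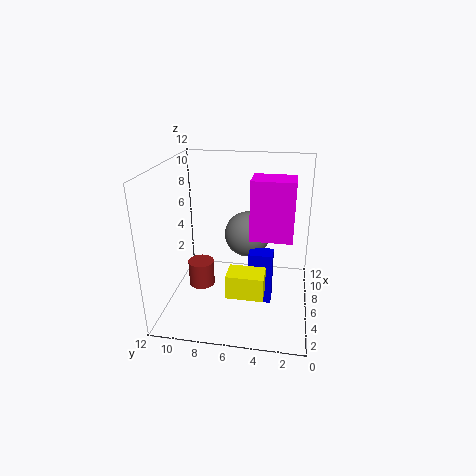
x_1 = 8
y_1 = 5.5
z_1 = 5.5
x_2 = 5
y_2 = 3
z_2 = 0.5
w_2 = 1.5
d_2 = 2
x_3 = 3.5
y_3 = 8.5
z_3 = 3
r_3 = 1
x_4 = 3
y_4 = 3.5
w_4 = 2
h_4 = 2
x_5 = 5.5
y_5 = 1.5
z_5 = 6
d_5 = 3.5
h_5 = 5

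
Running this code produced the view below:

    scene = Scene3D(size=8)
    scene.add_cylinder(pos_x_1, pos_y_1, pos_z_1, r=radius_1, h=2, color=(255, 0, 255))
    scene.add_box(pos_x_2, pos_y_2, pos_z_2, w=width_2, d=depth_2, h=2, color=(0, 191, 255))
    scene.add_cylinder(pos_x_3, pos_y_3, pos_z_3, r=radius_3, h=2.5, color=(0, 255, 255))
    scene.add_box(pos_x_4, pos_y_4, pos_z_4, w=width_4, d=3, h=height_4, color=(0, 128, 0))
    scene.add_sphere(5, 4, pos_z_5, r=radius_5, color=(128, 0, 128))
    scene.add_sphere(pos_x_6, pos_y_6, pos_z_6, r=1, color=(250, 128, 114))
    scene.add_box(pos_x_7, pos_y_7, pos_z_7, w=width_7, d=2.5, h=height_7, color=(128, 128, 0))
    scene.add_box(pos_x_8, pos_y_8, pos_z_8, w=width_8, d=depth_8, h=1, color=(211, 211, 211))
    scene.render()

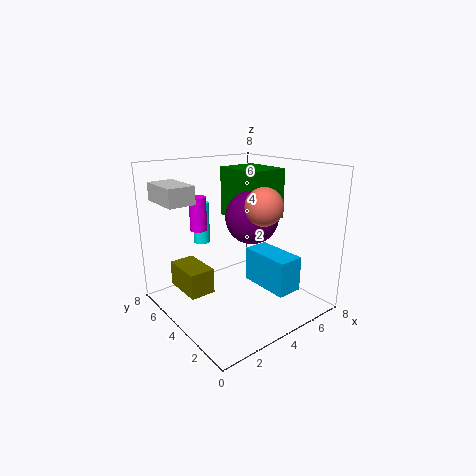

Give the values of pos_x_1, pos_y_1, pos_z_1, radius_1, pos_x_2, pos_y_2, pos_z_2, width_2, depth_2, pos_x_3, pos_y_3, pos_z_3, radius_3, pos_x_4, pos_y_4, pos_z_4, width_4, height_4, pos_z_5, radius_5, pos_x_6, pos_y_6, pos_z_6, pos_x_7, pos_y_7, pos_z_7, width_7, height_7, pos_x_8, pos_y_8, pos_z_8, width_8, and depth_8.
pos_x_1 = 3, pos_y_1 = 6.5, pos_z_1 = 4, radius_1 = 0.5, pos_x_2 = 5, pos_y_2 = 1.5, pos_z_2 = 1, width_2 = 1.5, depth_2 = 3, pos_x_3 = 3.5, pos_y_3 = 7, pos_z_3 = 3, radius_3 = 0.5, pos_x_4 = 5, pos_y_4 = 4, pos_z_4 = 4.5, width_4 = 2.5, height_4 = 3, pos_z_5 = 5, radius_5 = 1.5, pos_x_6 = 4.5, pos_y_6 = 2.5, pos_z_6 = 6, pos_x_7 = 1.5, pos_y_7 = 5, pos_z_7 = 0.5, width_7 = 1.5, height_7 = 1.5, pos_x_8 = 0.5, pos_y_8 = 5, pos_z_8 = 6, width_8 = 1.5, depth_8 = 2.5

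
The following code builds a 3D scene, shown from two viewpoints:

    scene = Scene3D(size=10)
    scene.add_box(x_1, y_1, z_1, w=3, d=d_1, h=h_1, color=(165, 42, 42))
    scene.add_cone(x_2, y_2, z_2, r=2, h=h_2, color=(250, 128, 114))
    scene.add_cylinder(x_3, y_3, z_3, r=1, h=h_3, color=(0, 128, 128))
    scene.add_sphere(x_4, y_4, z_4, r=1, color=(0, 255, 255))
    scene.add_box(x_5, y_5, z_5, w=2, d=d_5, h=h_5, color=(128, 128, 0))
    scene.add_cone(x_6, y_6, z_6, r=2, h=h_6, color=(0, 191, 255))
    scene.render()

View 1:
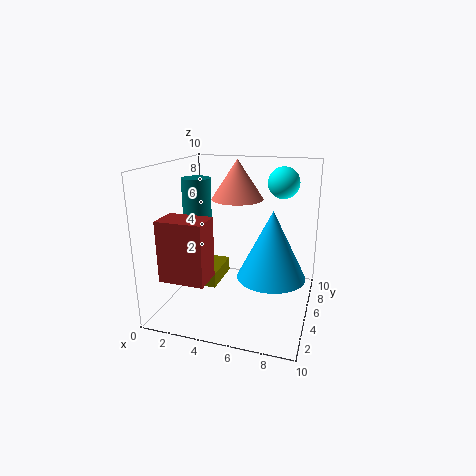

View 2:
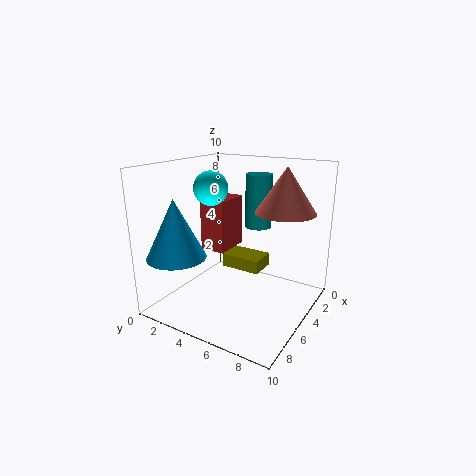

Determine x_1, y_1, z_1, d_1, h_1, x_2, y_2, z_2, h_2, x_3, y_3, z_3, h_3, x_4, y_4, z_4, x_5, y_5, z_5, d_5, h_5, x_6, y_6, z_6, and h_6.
x_1 = 1
y_1 = 1
z_1 = 3
d_1 = 2
h_1 = 4
x_2 = 4
y_2 = 8
z_2 = 7
h_2 = 3
x_3 = 2
y_3 = 5
z_3 = 5
h_3 = 4
x_4 = 8
y_4 = 5
z_4 = 9
x_5 = 2
y_5 = 3
z_5 = 2
d_5 = 3
h_5 = 1
x_6 = 8
y_6 = 2
z_6 = 4
h_6 = 4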